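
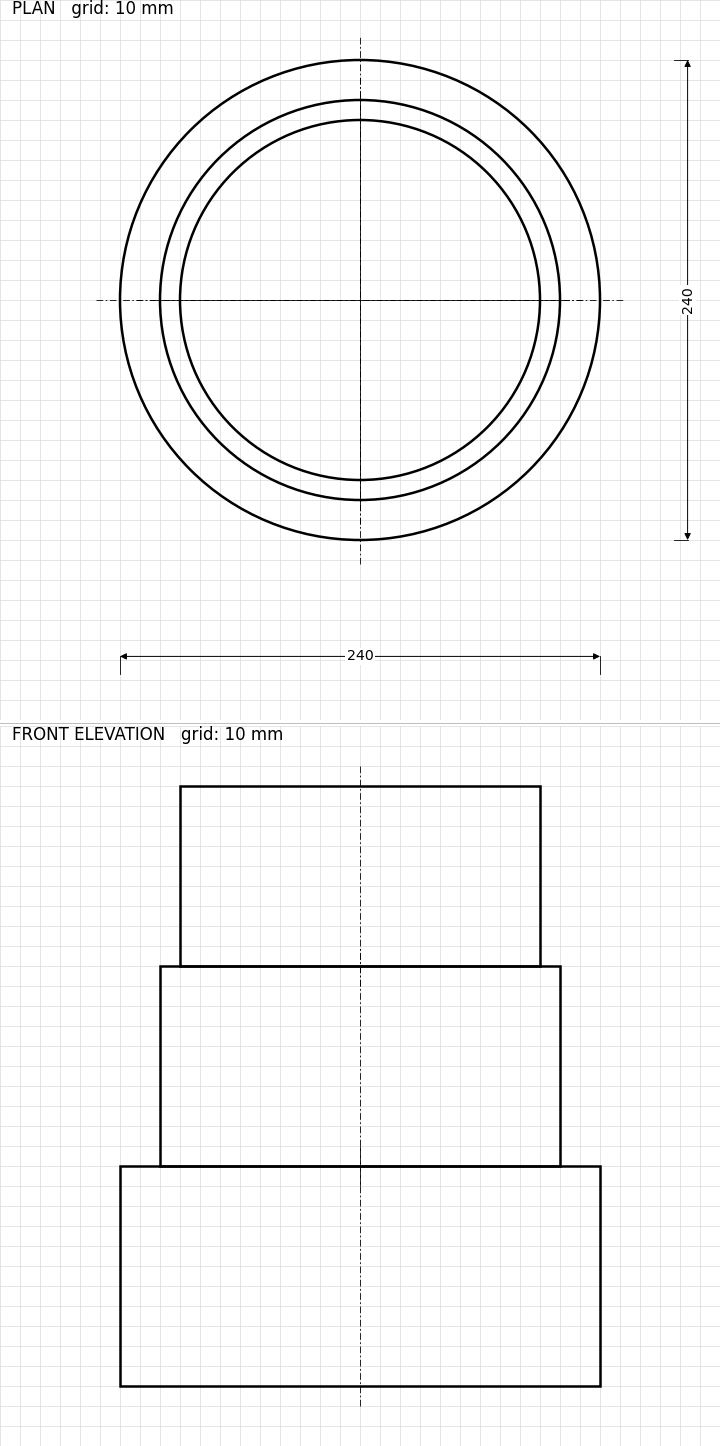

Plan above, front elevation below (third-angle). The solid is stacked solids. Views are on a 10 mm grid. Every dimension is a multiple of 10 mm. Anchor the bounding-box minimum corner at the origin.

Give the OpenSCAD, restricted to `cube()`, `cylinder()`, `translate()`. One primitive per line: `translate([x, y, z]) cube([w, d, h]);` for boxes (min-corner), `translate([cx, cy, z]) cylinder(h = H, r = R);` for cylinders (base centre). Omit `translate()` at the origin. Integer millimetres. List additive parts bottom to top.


translate([120, 120, 0]) cylinder(h = 110, r = 120);
translate([120, 120, 110]) cylinder(h = 100, r = 100);
translate([120, 120, 210]) cylinder(h = 90, r = 90);


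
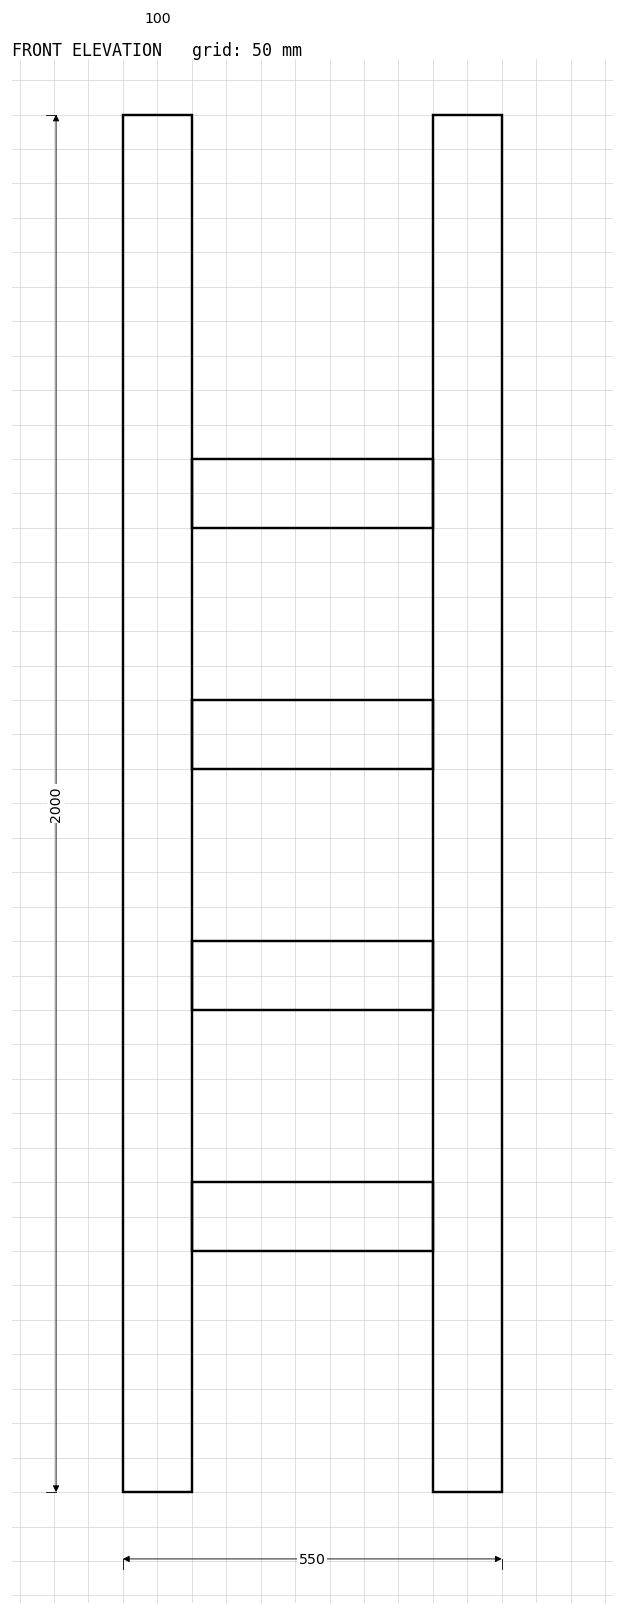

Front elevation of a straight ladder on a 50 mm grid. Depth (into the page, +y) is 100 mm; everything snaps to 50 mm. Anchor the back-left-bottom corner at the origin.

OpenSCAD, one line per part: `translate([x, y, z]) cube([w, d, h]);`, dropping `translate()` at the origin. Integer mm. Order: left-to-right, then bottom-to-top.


cube([100, 100, 2000]);
translate([100, 0, 350]) cube([350, 100, 100]);
translate([100, 0, 700]) cube([350, 100, 100]);
translate([100, 0, 1050]) cube([350, 100, 100]);
translate([100, 0, 1400]) cube([350, 100, 100]);
translate([450, 0, 0]) cube([100, 100, 2000]);


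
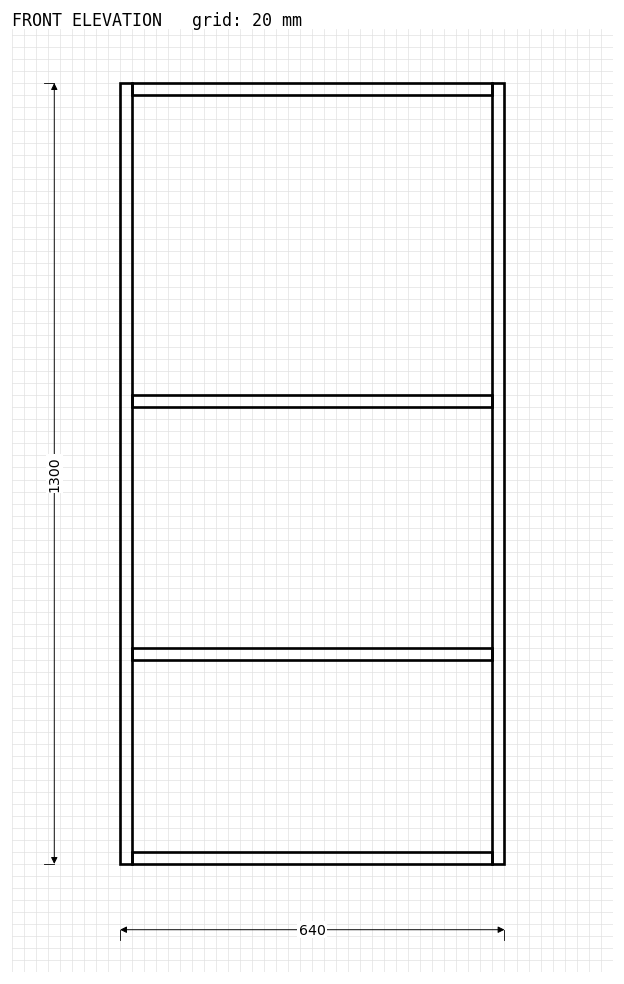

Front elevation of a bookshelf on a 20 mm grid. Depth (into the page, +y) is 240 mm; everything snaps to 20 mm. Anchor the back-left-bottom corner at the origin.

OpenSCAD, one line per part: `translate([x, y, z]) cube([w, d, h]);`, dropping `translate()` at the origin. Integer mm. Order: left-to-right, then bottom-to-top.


cube([20, 240, 1300]);
translate([20, 0, 0]) cube([600, 240, 20]);
translate([20, 0, 340]) cube([600, 240, 20]);
translate([20, 0, 760]) cube([600, 240, 20]);
translate([20, 0, 1280]) cube([600, 240, 20]);
translate([620, 0, 0]) cube([20, 240, 1300]);


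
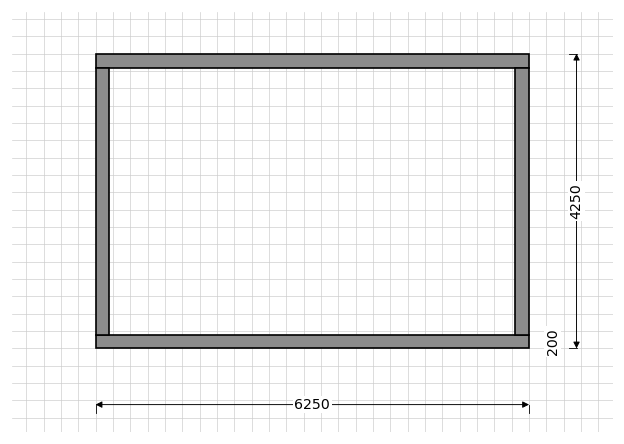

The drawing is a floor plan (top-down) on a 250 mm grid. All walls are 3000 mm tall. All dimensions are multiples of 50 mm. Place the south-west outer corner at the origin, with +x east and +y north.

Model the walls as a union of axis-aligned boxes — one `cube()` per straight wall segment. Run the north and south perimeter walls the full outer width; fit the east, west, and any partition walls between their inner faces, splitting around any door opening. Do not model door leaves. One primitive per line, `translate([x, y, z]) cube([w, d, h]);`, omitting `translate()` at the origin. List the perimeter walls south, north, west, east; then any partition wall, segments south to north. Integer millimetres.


cube([6250, 200, 3000]);
translate([0, 4050, 0]) cube([6250, 200, 3000]);
translate([0, 200, 0]) cube([200, 3850, 3000]);
translate([6050, 200, 0]) cube([200, 3850, 3000]);


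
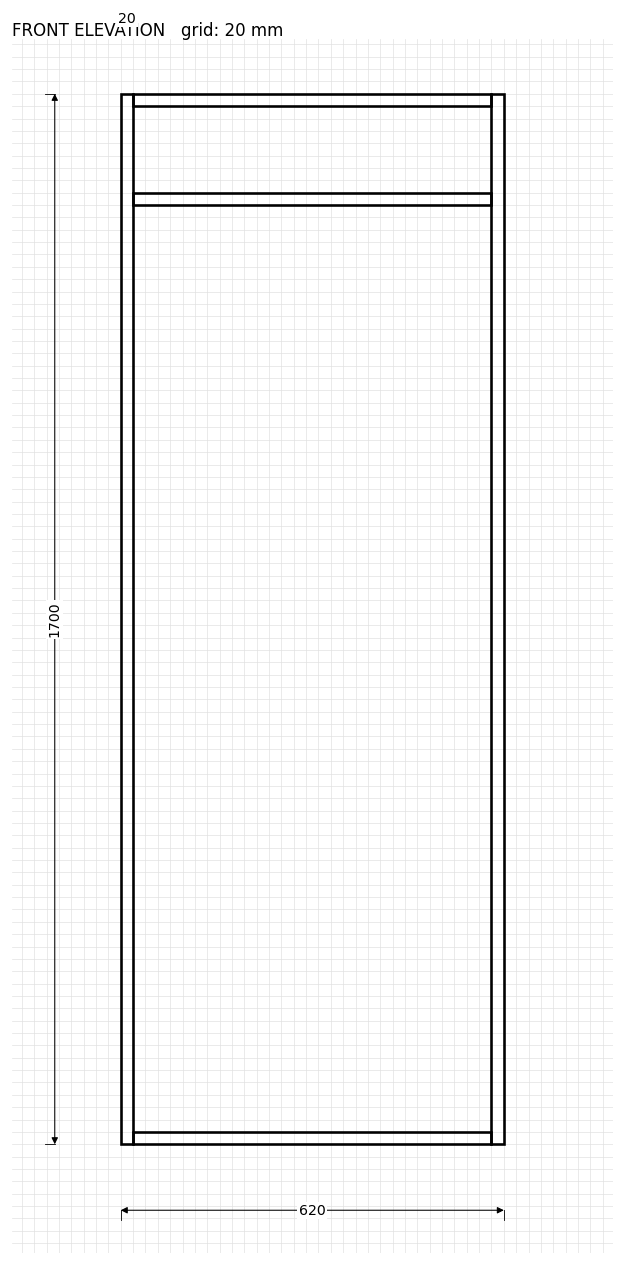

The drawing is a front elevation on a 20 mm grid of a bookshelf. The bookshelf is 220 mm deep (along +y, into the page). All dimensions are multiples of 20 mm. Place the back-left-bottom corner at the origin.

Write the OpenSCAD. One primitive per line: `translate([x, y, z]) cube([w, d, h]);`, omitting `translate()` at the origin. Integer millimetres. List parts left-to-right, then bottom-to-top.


cube([20, 220, 1700]);
translate([20, 0, 0]) cube([580, 220, 20]);
translate([20, 0, 1520]) cube([580, 220, 20]);
translate([20, 0, 1680]) cube([580, 220, 20]);
translate([600, 0, 0]) cube([20, 220, 1700]);


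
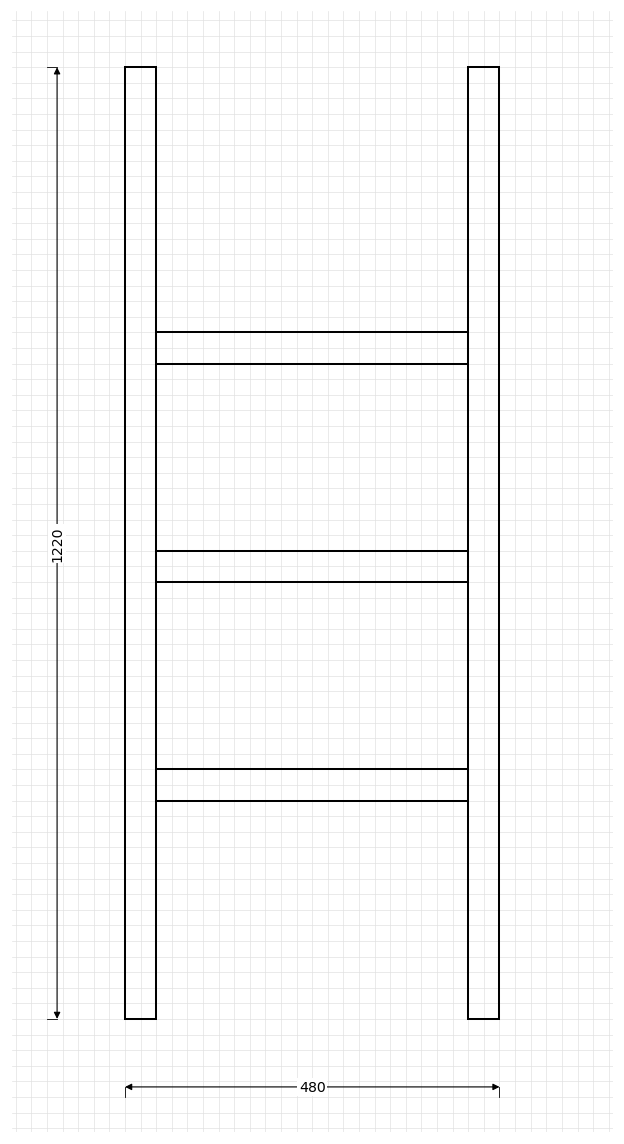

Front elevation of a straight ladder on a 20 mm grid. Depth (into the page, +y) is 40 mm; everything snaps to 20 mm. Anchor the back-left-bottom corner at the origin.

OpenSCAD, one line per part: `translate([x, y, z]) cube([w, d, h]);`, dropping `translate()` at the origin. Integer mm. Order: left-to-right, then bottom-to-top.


cube([40, 40, 1220]);
translate([40, 0, 280]) cube([400, 40, 40]);
translate([40, 0, 560]) cube([400, 40, 40]);
translate([40, 0, 840]) cube([400, 40, 40]);
translate([440, 0, 0]) cube([40, 40, 1220]);


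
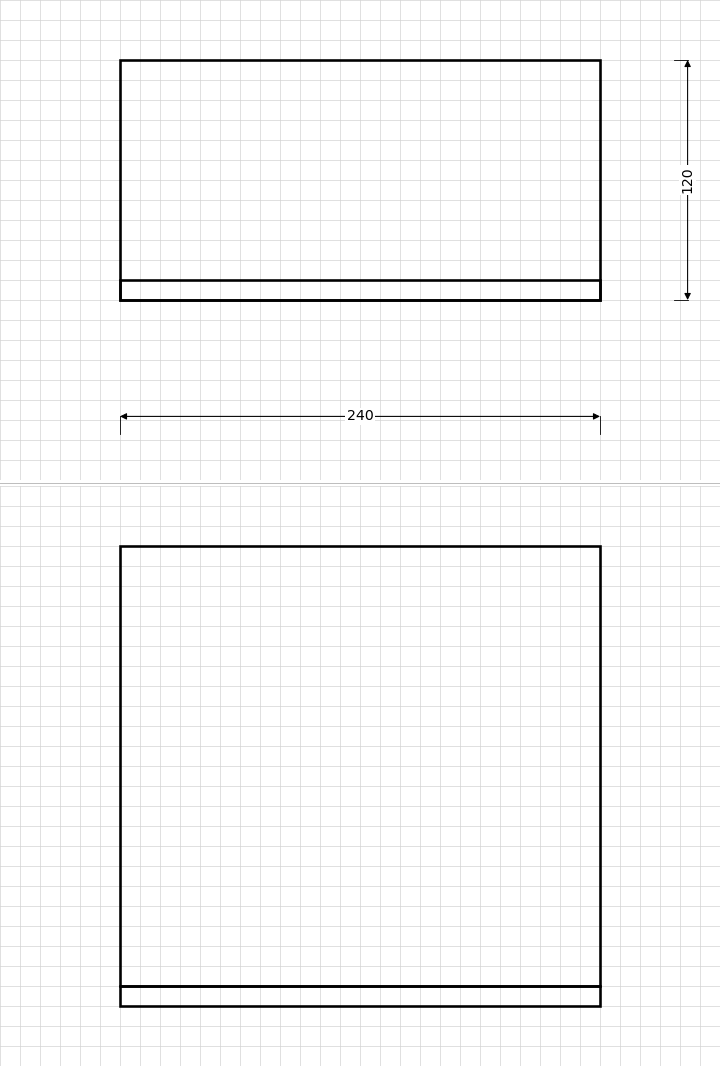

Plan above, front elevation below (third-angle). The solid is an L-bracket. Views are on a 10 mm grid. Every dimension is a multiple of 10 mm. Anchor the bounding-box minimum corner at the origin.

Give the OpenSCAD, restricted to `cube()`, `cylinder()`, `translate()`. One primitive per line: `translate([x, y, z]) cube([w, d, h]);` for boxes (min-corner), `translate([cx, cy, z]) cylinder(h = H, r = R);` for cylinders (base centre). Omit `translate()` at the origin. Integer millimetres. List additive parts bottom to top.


cube([240, 120, 10]);
translate([0, 0, 10]) cube([240, 10, 220]);


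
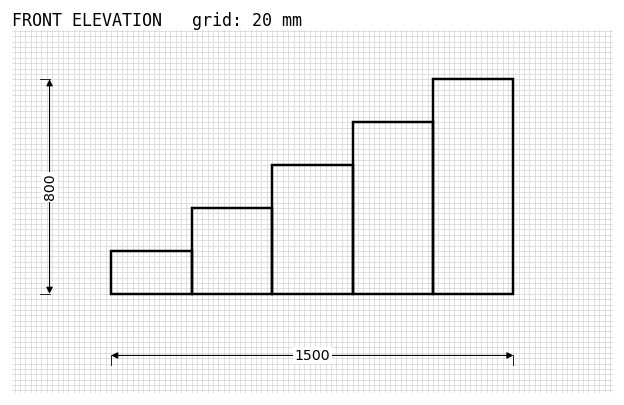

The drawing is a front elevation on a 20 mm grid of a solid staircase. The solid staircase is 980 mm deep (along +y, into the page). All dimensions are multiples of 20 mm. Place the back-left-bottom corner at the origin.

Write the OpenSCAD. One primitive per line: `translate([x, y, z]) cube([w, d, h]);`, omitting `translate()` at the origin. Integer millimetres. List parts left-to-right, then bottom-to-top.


cube([300, 980, 160]);
translate([300, 0, 0]) cube([300, 980, 320]);
translate([600, 0, 0]) cube([300, 980, 480]);
translate([900, 0, 0]) cube([300, 980, 640]);
translate([1200, 0, 0]) cube([300, 980, 800]);


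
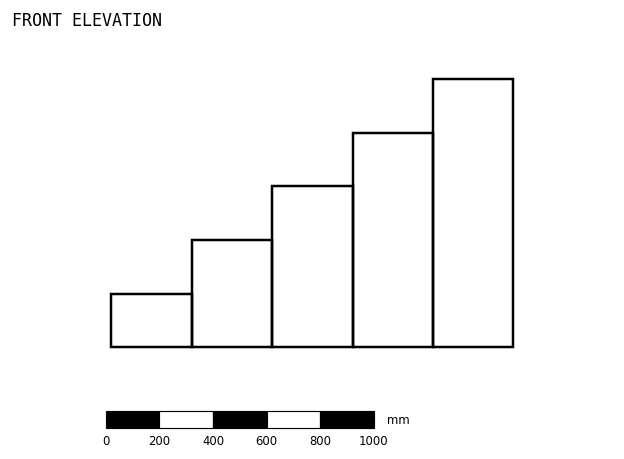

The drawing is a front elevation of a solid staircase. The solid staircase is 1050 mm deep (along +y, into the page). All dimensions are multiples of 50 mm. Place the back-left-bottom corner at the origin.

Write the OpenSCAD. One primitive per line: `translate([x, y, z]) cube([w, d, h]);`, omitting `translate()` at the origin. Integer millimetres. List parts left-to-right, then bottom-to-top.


cube([300, 1050, 200]);
translate([300, 0, 0]) cube([300, 1050, 400]);
translate([600, 0, 0]) cube([300, 1050, 600]);
translate([900, 0, 0]) cube([300, 1050, 800]);
translate([1200, 0, 0]) cube([300, 1050, 1000]);


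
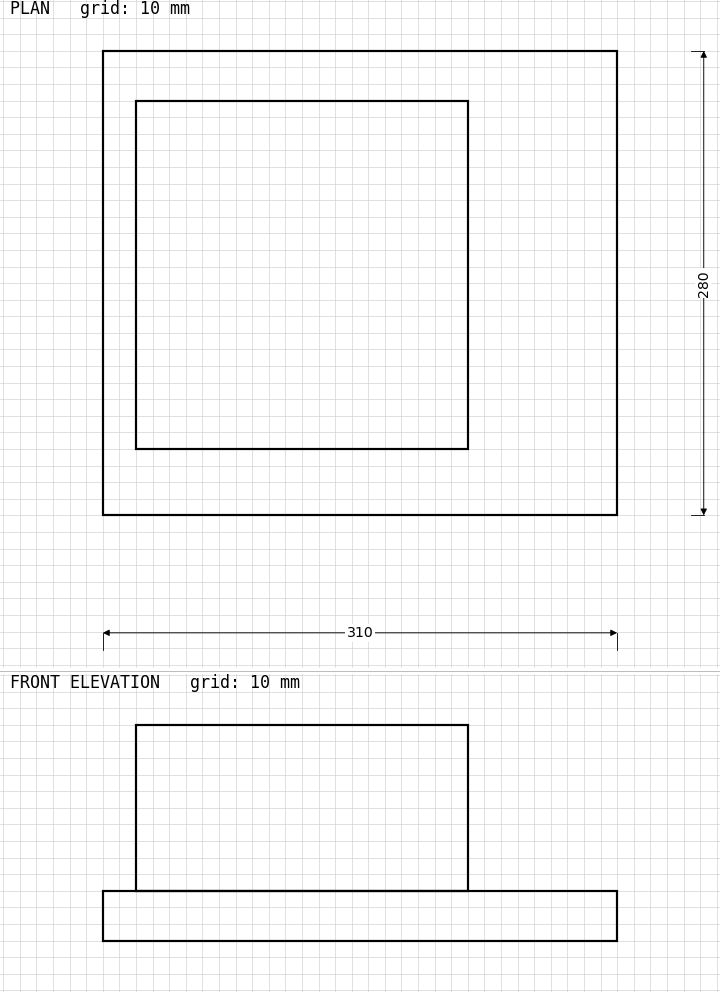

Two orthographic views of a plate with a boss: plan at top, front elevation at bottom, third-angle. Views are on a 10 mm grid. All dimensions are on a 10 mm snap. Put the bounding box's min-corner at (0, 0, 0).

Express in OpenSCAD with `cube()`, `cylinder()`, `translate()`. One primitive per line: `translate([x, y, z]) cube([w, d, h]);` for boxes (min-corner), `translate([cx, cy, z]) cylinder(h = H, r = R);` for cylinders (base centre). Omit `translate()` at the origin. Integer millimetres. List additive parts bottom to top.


cube([310, 280, 30]);
translate([20, 40, 30]) cube([200, 210, 100]);


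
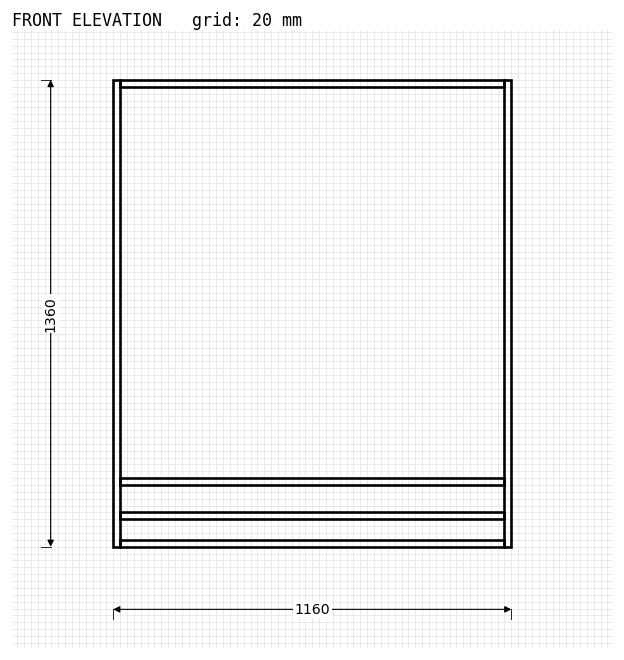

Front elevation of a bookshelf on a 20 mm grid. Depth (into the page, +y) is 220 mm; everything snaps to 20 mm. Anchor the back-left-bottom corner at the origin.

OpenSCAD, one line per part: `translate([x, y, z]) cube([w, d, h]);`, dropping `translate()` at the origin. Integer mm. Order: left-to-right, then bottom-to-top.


cube([20, 220, 1360]);
translate([20, 0, 0]) cube([1120, 220, 20]);
translate([20, 0, 80]) cube([1120, 220, 20]);
translate([20, 0, 180]) cube([1120, 220, 20]);
translate([20, 0, 1340]) cube([1120, 220, 20]);
translate([1140, 0, 0]) cube([20, 220, 1360]);


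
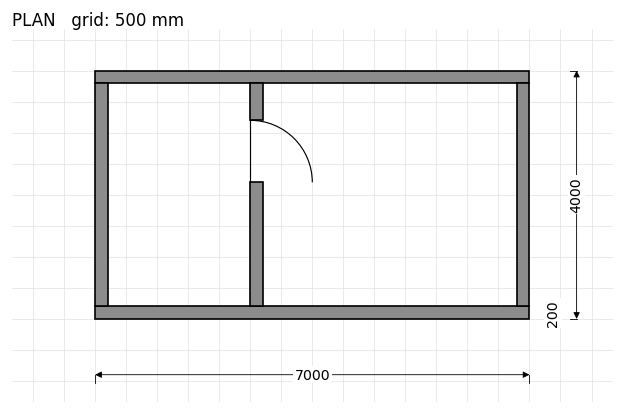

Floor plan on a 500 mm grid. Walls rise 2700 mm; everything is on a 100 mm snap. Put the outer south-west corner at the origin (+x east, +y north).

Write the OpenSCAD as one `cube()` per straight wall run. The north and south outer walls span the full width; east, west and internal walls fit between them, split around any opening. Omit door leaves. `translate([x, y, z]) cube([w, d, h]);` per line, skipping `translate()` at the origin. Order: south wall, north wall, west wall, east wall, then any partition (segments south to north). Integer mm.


cube([7000, 200, 2700]);
translate([0, 3800, 0]) cube([7000, 200, 2700]);
translate([0, 200, 0]) cube([200, 3600, 2700]);
translate([6800, 200, 0]) cube([200, 3600, 2700]);
translate([2500, 200, 0]) cube([200, 2000, 2700]);
translate([2500, 3200, 0]) cube([200, 600, 2700]);


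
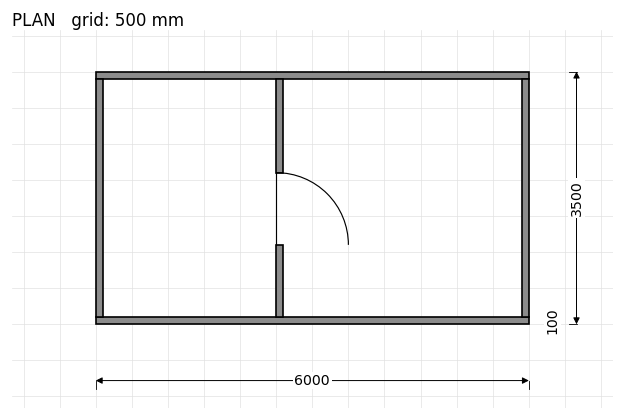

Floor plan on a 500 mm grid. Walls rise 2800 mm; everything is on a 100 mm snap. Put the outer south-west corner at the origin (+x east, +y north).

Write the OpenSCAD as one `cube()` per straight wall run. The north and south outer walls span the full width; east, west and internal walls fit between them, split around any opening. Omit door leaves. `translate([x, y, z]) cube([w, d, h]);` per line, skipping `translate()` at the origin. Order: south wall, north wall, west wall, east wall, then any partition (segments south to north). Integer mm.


cube([6000, 100, 2800]);
translate([0, 3400, 0]) cube([6000, 100, 2800]);
translate([0, 100, 0]) cube([100, 3300, 2800]);
translate([5900, 100, 0]) cube([100, 3300, 2800]);
translate([2500, 100, 0]) cube([100, 1000, 2800]);
translate([2500, 2100, 0]) cube([100, 1300, 2800]);


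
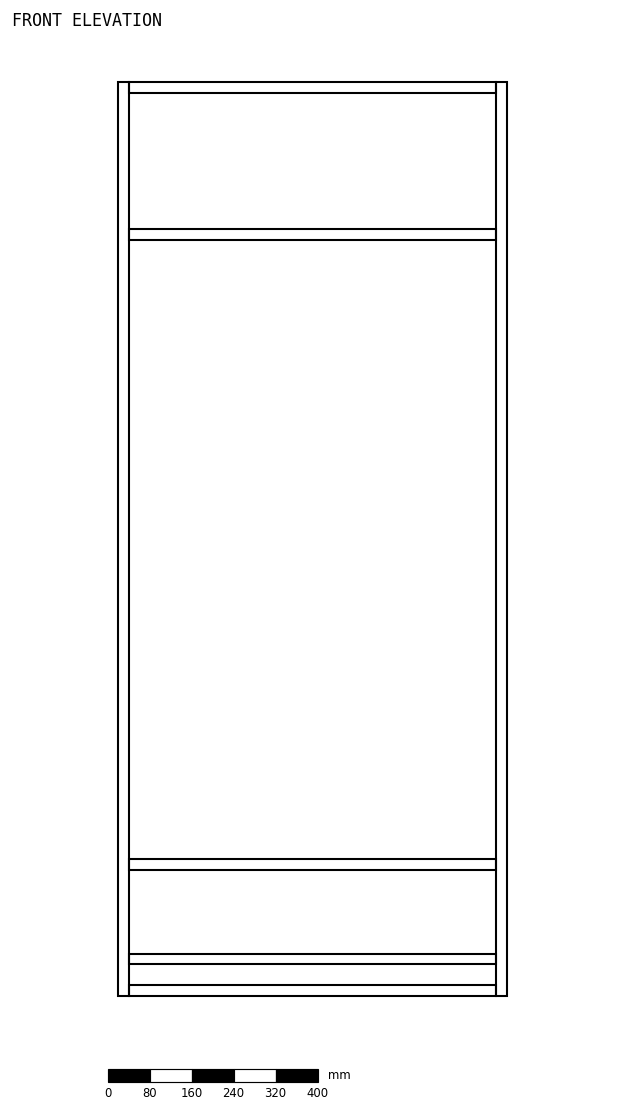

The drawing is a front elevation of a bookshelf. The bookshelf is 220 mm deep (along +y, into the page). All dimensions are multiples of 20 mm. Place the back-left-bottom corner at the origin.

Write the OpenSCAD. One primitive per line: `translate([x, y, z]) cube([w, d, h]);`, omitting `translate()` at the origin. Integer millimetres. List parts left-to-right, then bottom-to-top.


cube([20, 220, 1740]);
translate([20, 0, 0]) cube([700, 220, 20]);
translate([20, 0, 60]) cube([700, 220, 20]);
translate([20, 0, 240]) cube([700, 220, 20]);
translate([20, 0, 1440]) cube([700, 220, 20]);
translate([20, 0, 1720]) cube([700, 220, 20]);
translate([720, 0, 0]) cube([20, 220, 1740]);


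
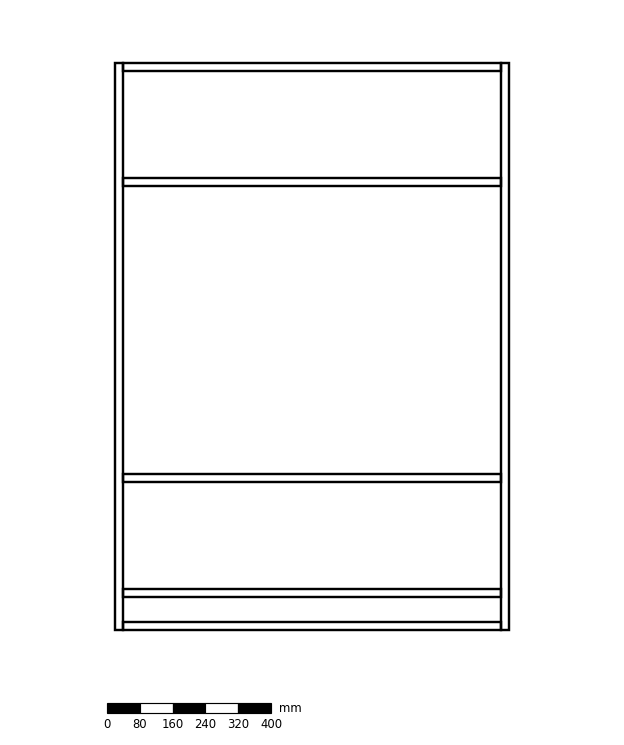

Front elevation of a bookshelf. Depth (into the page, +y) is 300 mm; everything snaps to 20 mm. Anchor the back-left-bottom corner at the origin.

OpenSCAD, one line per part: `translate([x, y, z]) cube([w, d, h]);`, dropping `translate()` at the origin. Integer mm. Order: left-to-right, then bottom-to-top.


cube([20, 300, 1380]);
translate([20, 0, 0]) cube([920, 300, 20]);
translate([20, 0, 80]) cube([920, 300, 20]);
translate([20, 0, 360]) cube([920, 300, 20]);
translate([20, 0, 1080]) cube([920, 300, 20]);
translate([20, 0, 1360]) cube([920, 300, 20]);
translate([940, 0, 0]) cube([20, 300, 1380]);


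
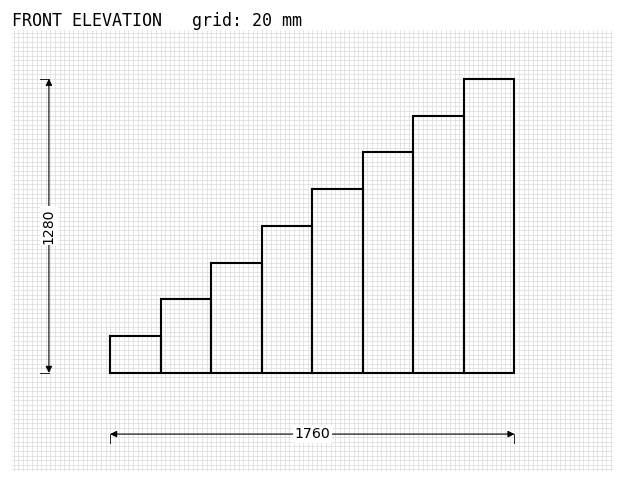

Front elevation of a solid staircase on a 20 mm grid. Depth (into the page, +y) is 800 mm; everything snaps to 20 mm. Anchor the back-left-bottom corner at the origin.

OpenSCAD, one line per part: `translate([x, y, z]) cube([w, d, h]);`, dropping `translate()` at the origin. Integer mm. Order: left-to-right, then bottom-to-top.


cube([220, 800, 160]);
translate([220, 0, 0]) cube([220, 800, 320]);
translate([440, 0, 0]) cube([220, 800, 480]);
translate([660, 0, 0]) cube([220, 800, 640]);
translate([880, 0, 0]) cube([220, 800, 800]);
translate([1100, 0, 0]) cube([220, 800, 960]);
translate([1320, 0, 0]) cube([220, 800, 1120]);
translate([1540, 0, 0]) cube([220, 800, 1280]);


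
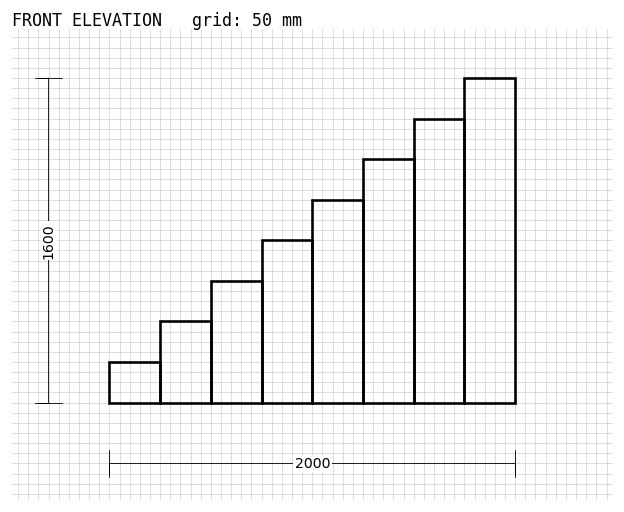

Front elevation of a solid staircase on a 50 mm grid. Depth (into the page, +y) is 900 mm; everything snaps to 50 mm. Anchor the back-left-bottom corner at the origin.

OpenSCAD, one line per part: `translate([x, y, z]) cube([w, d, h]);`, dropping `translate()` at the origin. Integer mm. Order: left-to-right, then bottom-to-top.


cube([250, 900, 200]);
translate([250, 0, 0]) cube([250, 900, 400]);
translate([500, 0, 0]) cube([250, 900, 600]);
translate([750, 0, 0]) cube([250, 900, 800]);
translate([1000, 0, 0]) cube([250, 900, 1000]);
translate([1250, 0, 0]) cube([250, 900, 1200]);
translate([1500, 0, 0]) cube([250, 900, 1400]);
translate([1750, 0, 0]) cube([250, 900, 1600]);


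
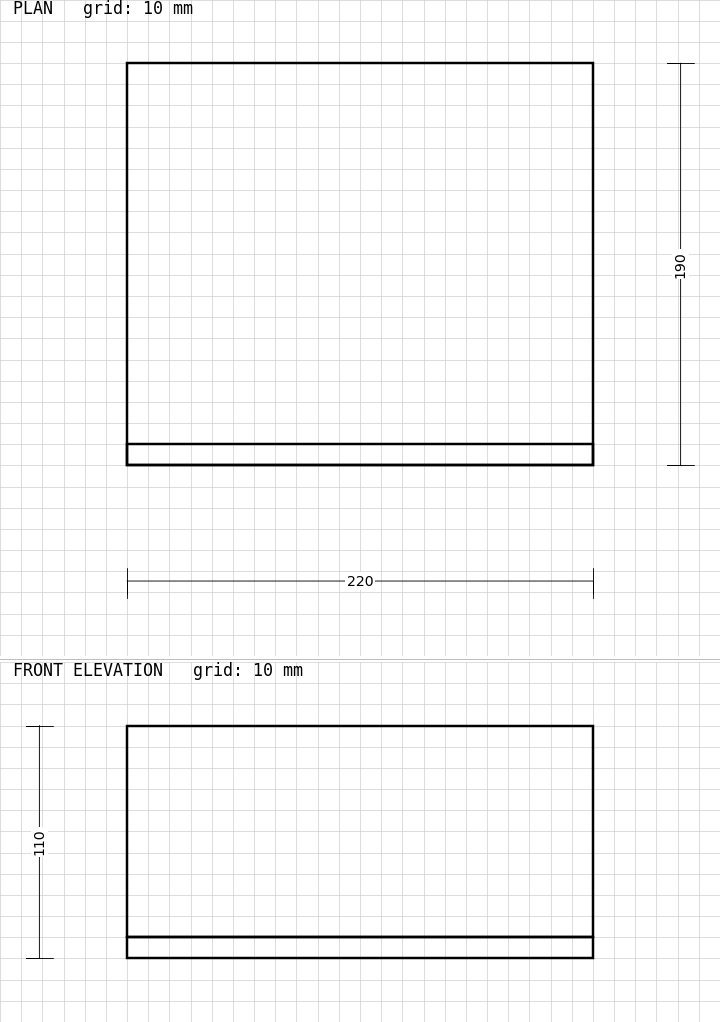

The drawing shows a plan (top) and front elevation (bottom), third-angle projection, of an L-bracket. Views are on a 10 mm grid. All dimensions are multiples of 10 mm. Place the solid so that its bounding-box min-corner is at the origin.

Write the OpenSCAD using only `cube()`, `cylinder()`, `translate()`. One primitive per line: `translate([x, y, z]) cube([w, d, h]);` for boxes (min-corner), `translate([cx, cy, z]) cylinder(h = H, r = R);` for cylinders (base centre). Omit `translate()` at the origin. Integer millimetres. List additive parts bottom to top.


cube([220, 190, 10]);
translate([0, 0, 10]) cube([220, 10, 100]);


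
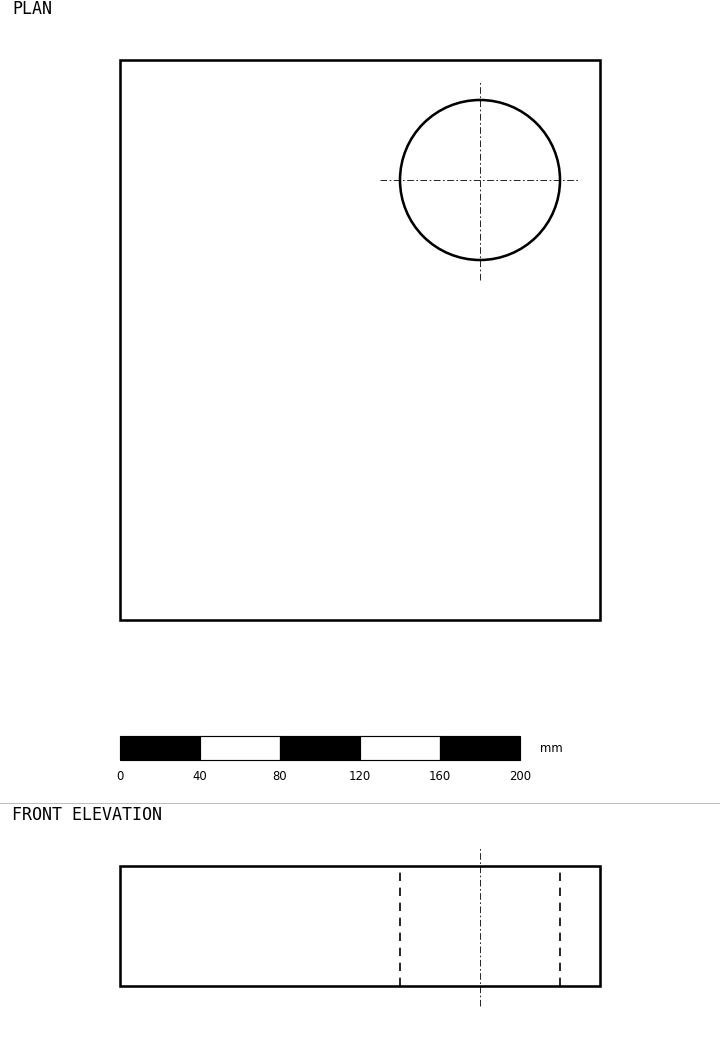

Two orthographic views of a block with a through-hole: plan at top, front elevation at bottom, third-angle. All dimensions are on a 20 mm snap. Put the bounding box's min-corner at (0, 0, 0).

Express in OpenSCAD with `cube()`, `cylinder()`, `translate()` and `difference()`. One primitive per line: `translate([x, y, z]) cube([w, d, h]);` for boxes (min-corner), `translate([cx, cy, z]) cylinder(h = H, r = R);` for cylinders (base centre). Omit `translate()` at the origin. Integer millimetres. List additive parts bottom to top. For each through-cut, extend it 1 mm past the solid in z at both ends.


difference() {
  cube([240, 280, 60]);
  translate([180, 220, -1]) cylinder(h = 62, r = 40);
}


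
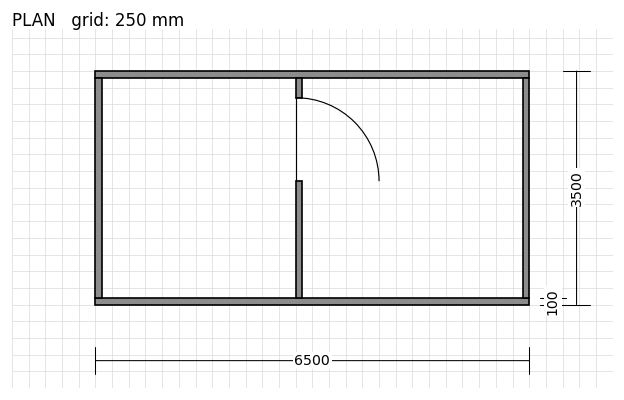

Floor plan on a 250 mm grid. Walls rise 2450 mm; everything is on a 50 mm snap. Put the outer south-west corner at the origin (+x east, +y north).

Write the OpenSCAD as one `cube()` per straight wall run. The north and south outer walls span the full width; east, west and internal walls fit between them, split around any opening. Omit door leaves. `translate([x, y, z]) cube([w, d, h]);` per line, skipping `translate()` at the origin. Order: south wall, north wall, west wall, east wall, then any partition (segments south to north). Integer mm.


cube([6500, 100, 2450]);
translate([0, 3400, 0]) cube([6500, 100, 2450]);
translate([0, 100, 0]) cube([100, 3300, 2450]);
translate([6400, 100, 0]) cube([100, 3300, 2450]);
translate([3000, 100, 0]) cube([100, 1750, 2450]);
translate([3000, 3100, 0]) cube([100, 300, 2450]);


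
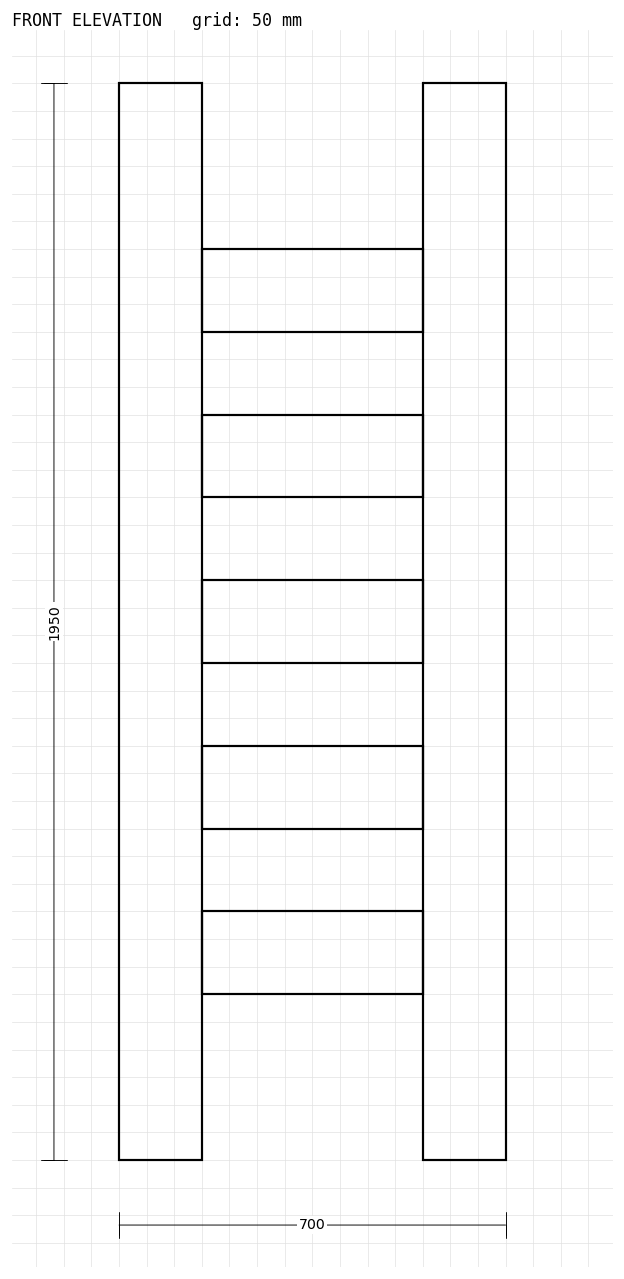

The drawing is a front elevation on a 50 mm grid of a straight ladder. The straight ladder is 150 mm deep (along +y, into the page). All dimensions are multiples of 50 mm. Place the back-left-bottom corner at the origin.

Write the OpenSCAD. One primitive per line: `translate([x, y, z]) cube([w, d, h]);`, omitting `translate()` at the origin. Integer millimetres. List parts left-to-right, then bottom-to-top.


cube([150, 150, 1950]);
translate([150, 0, 300]) cube([400, 150, 150]);
translate([150, 0, 600]) cube([400, 150, 150]);
translate([150, 0, 900]) cube([400, 150, 150]);
translate([150, 0, 1200]) cube([400, 150, 150]);
translate([150, 0, 1500]) cube([400, 150, 150]);
translate([550, 0, 0]) cube([150, 150, 1950]);


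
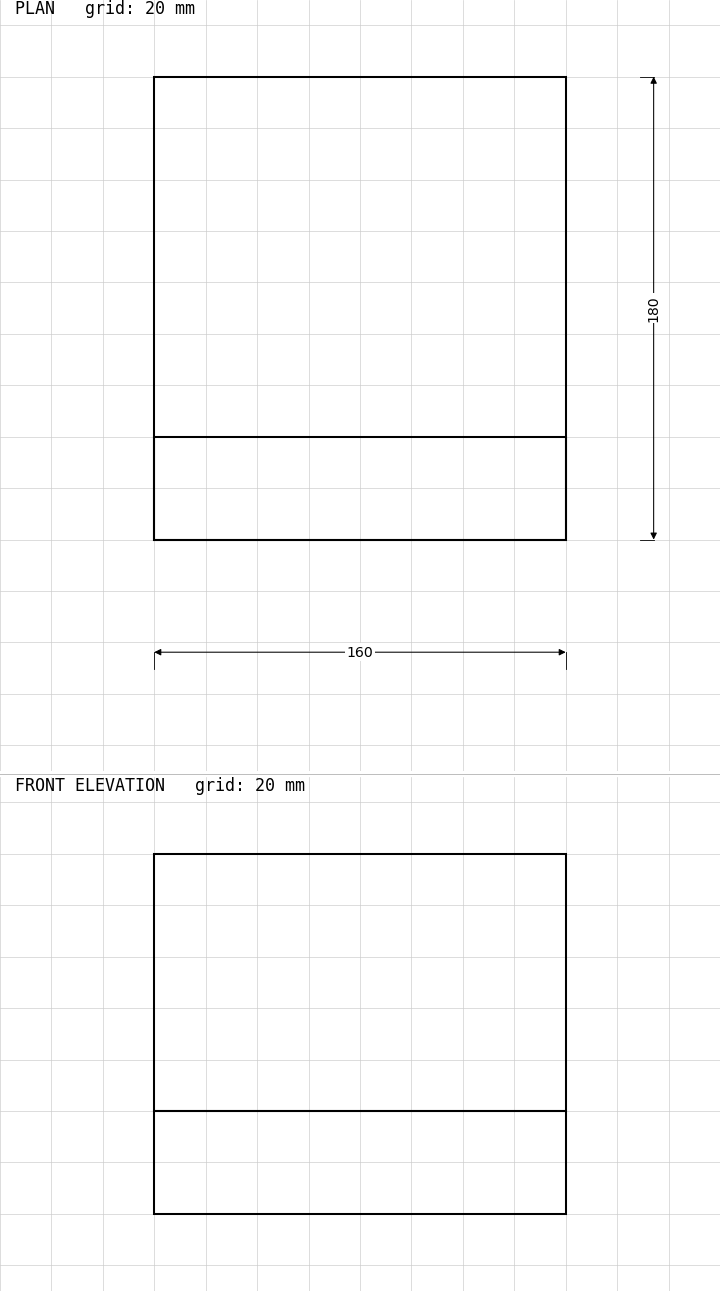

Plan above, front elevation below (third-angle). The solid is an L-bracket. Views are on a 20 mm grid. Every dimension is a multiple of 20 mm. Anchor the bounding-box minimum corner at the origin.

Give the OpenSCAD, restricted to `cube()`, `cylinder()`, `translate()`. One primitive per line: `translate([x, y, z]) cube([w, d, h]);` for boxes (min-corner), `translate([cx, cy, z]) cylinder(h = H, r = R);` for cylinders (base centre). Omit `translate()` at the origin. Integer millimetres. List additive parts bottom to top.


cube([160, 180, 40]);
translate([0, 0, 40]) cube([160, 40, 100]);


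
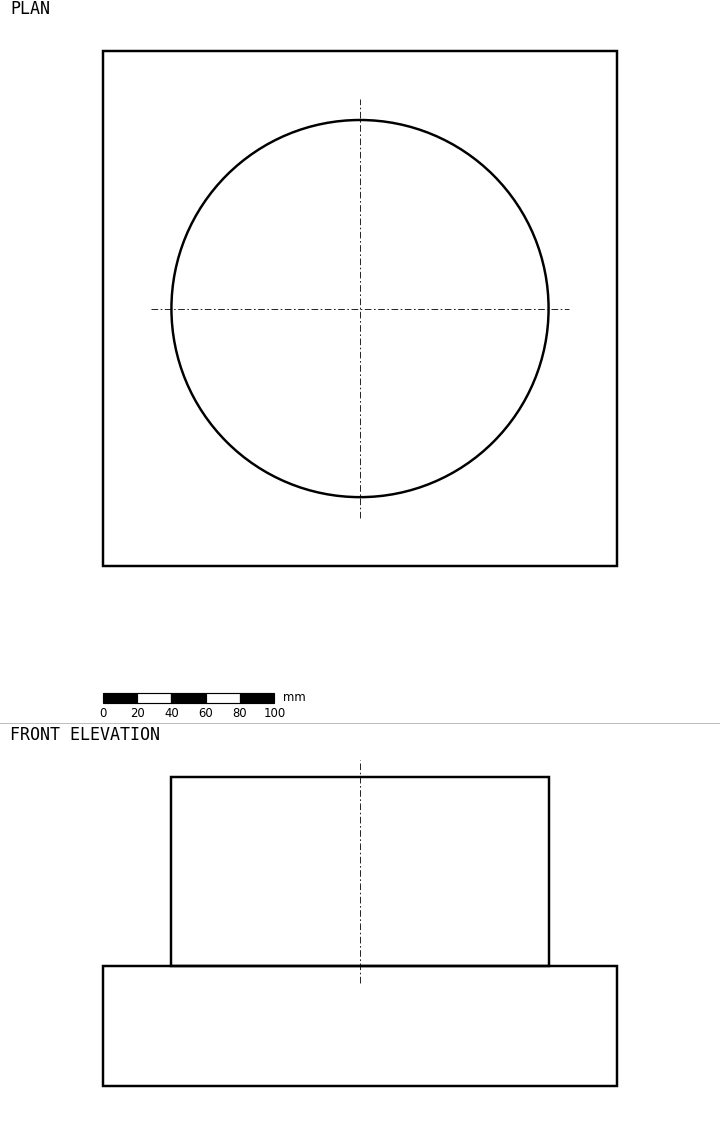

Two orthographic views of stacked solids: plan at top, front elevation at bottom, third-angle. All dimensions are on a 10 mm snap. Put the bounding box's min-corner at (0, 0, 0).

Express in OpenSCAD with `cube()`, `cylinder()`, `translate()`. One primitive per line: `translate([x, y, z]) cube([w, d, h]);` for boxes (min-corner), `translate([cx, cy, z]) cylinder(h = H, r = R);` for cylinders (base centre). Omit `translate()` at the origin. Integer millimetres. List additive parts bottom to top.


cube([300, 300, 70]);
translate([150, 150, 70]) cylinder(h = 110, r = 110);


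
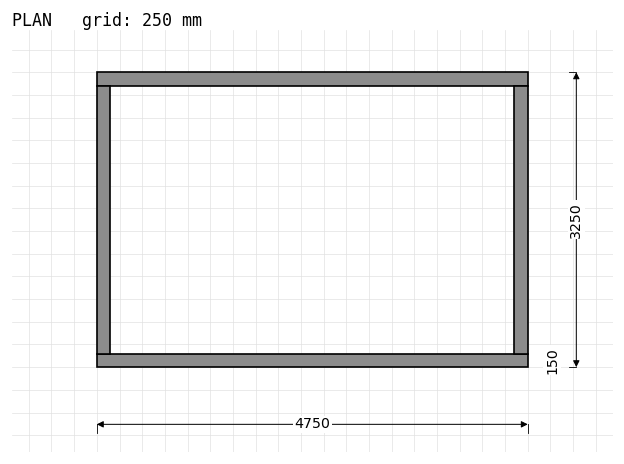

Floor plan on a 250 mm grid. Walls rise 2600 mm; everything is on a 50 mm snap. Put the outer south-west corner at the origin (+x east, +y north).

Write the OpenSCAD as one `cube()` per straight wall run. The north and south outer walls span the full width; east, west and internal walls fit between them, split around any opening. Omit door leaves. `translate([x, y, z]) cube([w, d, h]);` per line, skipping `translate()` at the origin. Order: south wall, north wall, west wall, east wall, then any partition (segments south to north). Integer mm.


cube([4750, 150, 2600]);
translate([0, 3100, 0]) cube([4750, 150, 2600]);
translate([0, 150, 0]) cube([150, 2950, 2600]);
translate([4600, 150, 0]) cube([150, 2950, 2600]);


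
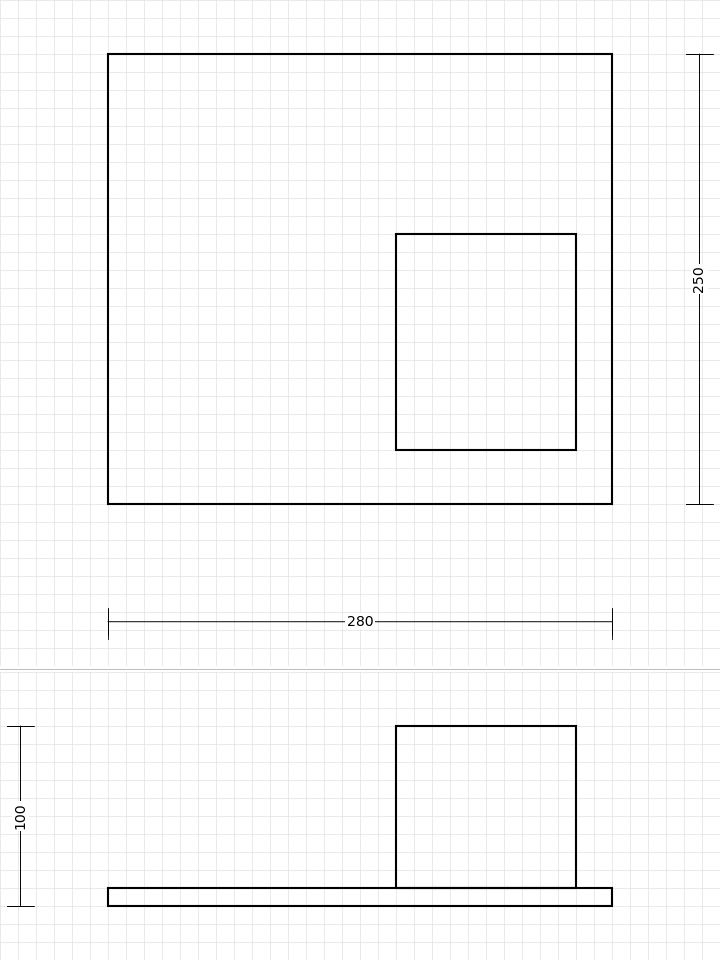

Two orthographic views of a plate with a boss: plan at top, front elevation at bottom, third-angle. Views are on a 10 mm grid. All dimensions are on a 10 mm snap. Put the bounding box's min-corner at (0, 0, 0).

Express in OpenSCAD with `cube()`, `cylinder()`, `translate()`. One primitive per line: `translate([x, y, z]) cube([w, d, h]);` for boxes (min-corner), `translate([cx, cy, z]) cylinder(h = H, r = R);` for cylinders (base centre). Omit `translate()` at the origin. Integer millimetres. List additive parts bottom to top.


cube([280, 250, 10]);
translate([160, 30, 10]) cube([100, 120, 90]);


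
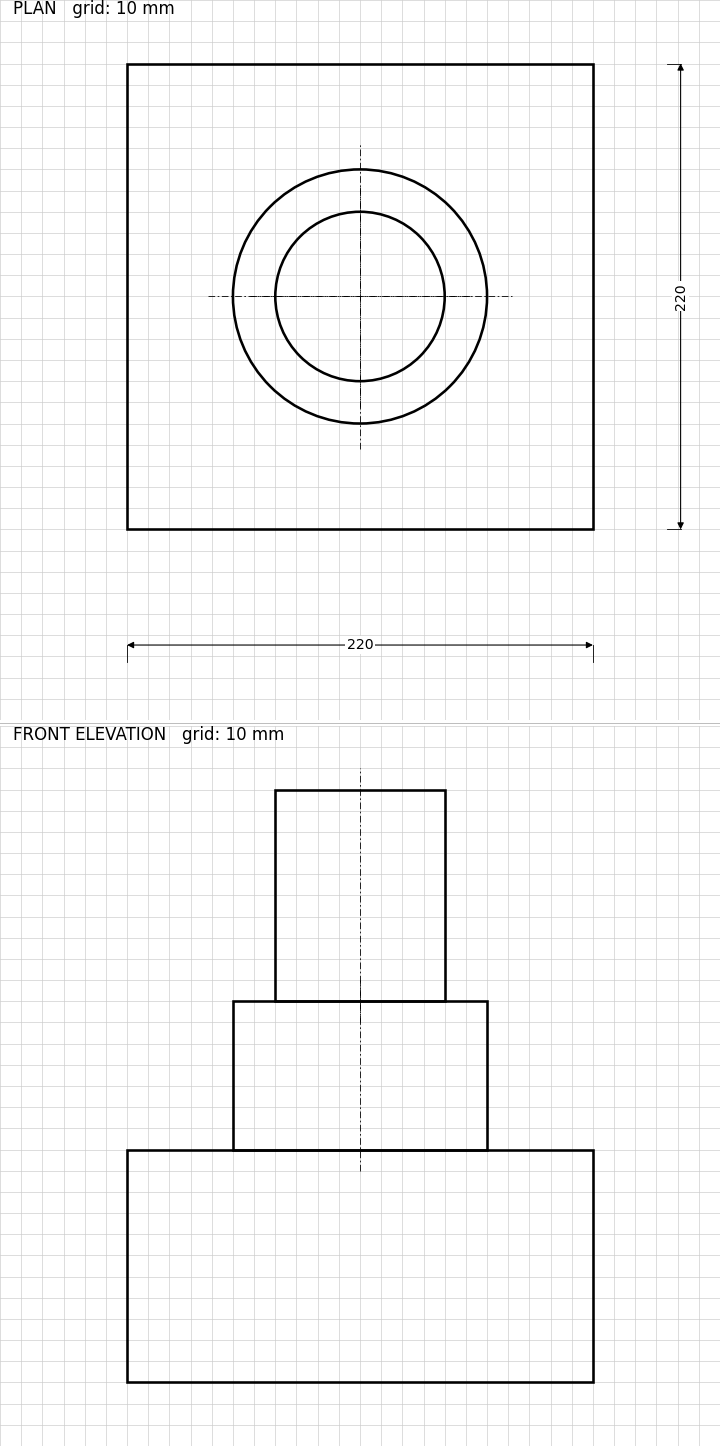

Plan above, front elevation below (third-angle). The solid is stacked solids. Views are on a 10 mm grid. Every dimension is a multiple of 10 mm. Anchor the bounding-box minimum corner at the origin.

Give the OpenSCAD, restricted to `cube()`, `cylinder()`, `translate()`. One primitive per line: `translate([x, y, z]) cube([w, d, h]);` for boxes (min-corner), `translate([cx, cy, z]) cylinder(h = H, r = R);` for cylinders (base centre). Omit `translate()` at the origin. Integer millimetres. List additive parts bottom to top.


cube([220, 220, 110]);
translate([110, 110, 110]) cylinder(h = 70, r = 60);
translate([110, 110, 180]) cylinder(h = 100, r = 40);


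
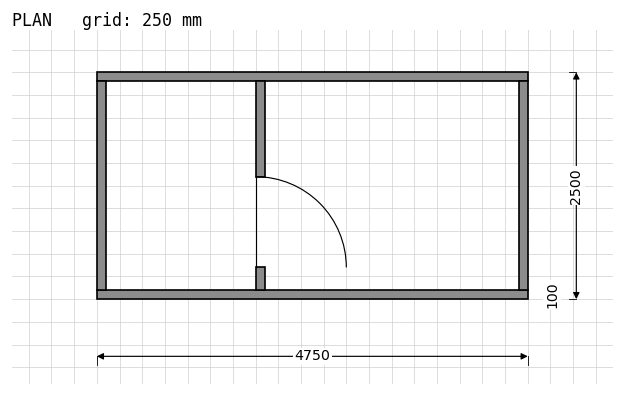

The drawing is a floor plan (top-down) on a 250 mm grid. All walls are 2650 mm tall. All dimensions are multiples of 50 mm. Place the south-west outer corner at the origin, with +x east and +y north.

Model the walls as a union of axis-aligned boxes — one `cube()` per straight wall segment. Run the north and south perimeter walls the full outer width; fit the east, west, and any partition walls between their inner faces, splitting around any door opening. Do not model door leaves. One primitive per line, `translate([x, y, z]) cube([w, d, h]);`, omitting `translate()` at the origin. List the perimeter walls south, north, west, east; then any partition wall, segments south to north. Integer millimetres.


cube([4750, 100, 2650]);
translate([0, 2400, 0]) cube([4750, 100, 2650]);
translate([0, 100, 0]) cube([100, 2300, 2650]);
translate([4650, 100, 0]) cube([100, 2300, 2650]);
translate([1750, 100, 0]) cube([100, 250, 2650]);
translate([1750, 1350, 0]) cube([100, 1050, 2650]);


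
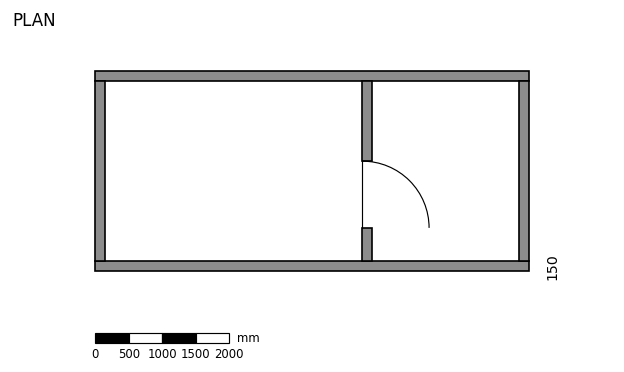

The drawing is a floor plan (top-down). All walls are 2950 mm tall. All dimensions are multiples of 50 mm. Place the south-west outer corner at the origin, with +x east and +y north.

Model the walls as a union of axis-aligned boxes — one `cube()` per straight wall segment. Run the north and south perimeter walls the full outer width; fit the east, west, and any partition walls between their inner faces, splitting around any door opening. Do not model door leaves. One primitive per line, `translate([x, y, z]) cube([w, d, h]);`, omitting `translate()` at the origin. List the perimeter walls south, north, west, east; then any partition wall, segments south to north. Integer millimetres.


cube([6500, 150, 2950]);
translate([0, 2850, 0]) cube([6500, 150, 2950]);
translate([0, 150, 0]) cube([150, 2700, 2950]);
translate([6350, 150, 0]) cube([150, 2700, 2950]);
translate([4000, 150, 0]) cube([150, 500, 2950]);
translate([4000, 1650, 0]) cube([150, 1200, 2950]);


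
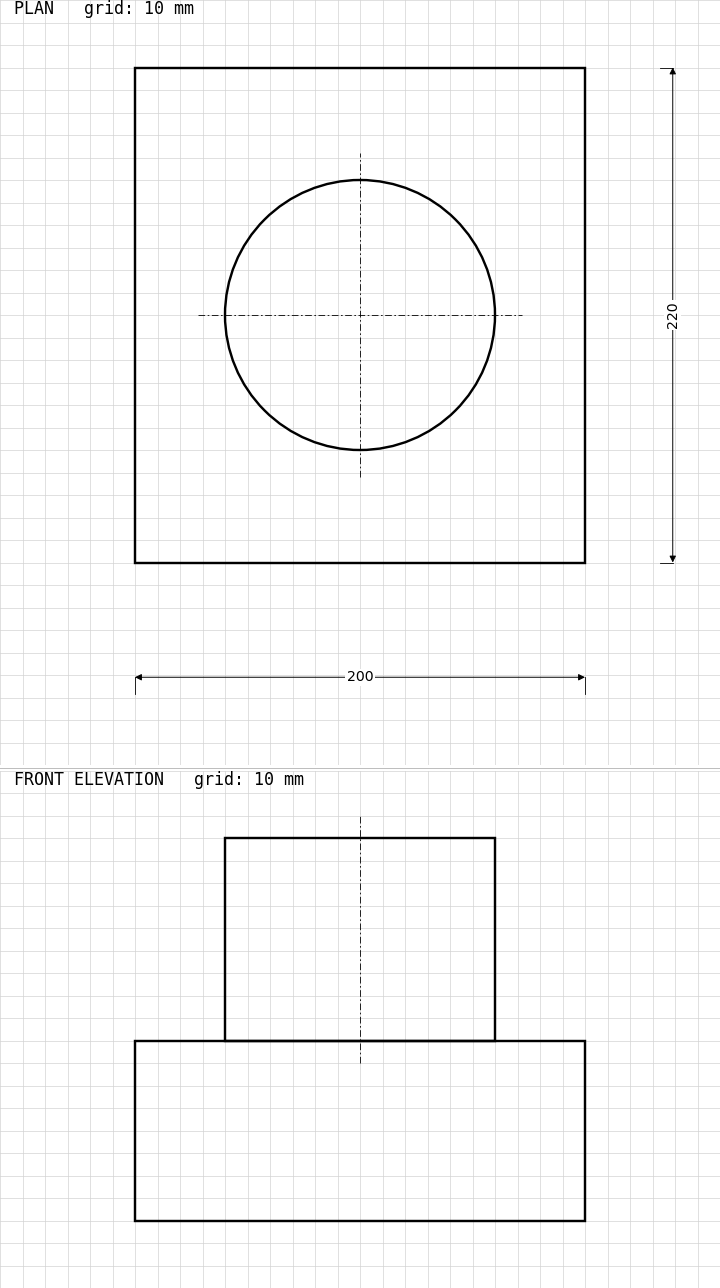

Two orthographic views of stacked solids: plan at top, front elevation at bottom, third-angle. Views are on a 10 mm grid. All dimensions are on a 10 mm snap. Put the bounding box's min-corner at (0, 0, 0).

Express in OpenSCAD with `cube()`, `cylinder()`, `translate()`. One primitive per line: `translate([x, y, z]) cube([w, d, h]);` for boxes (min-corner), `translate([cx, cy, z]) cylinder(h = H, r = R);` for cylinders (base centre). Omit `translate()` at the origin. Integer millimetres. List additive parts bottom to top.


cube([200, 220, 80]);
translate([100, 110, 80]) cylinder(h = 90, r = 60);


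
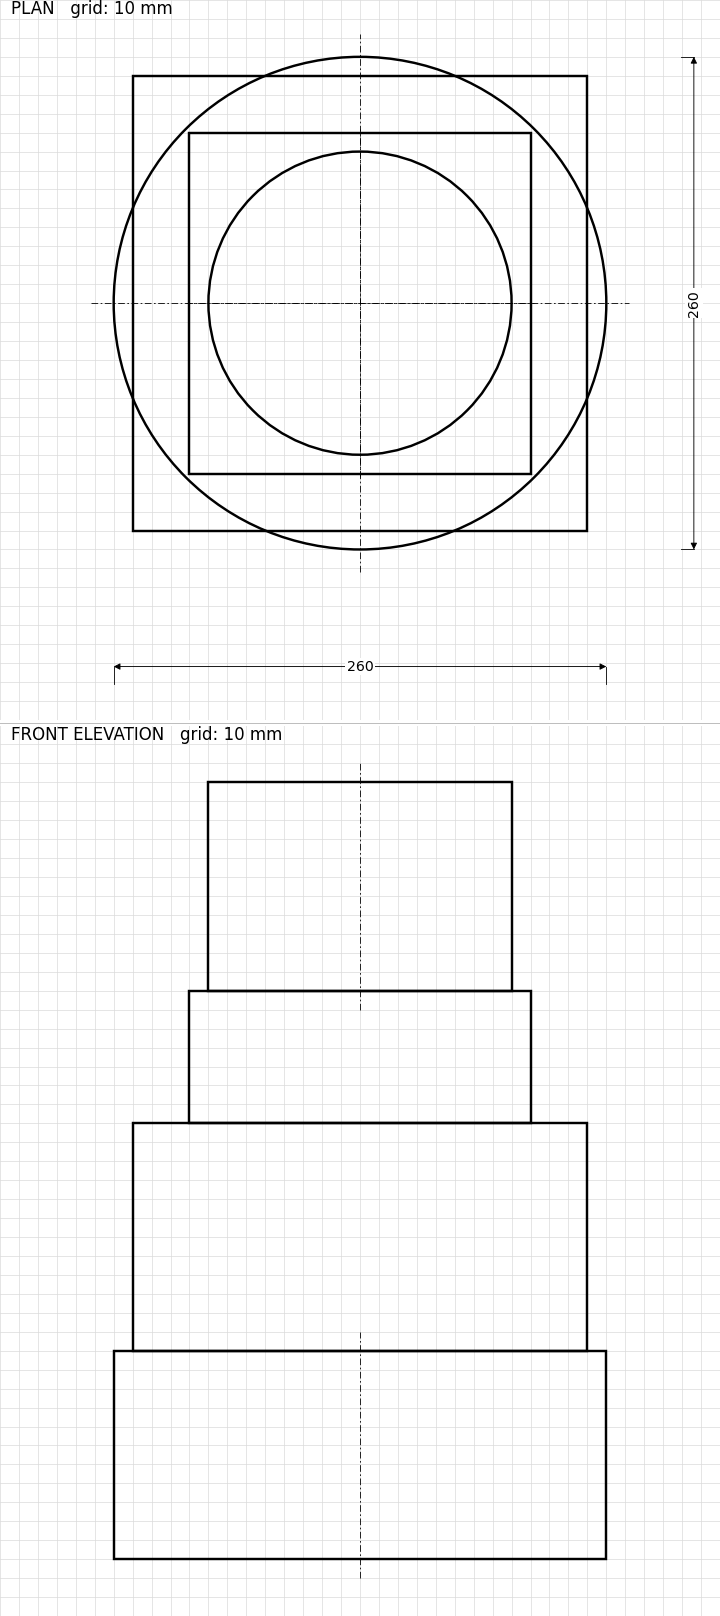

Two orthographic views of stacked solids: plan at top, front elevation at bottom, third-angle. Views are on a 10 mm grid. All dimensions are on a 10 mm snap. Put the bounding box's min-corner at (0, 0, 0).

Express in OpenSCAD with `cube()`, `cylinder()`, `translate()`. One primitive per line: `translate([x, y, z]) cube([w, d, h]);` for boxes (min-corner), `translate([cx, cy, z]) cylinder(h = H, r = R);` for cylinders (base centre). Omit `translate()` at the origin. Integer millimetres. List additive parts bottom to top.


translate([130, 130, 0]) cylinder(h = 110, r = 130);
translate([10, 10, 110]) cube([240, 240, 120]);
translate([40, 40, 230]) cube([180, 180, 70]);
translate([130, 130, 300]) cylinder(h = 110, r = 80);


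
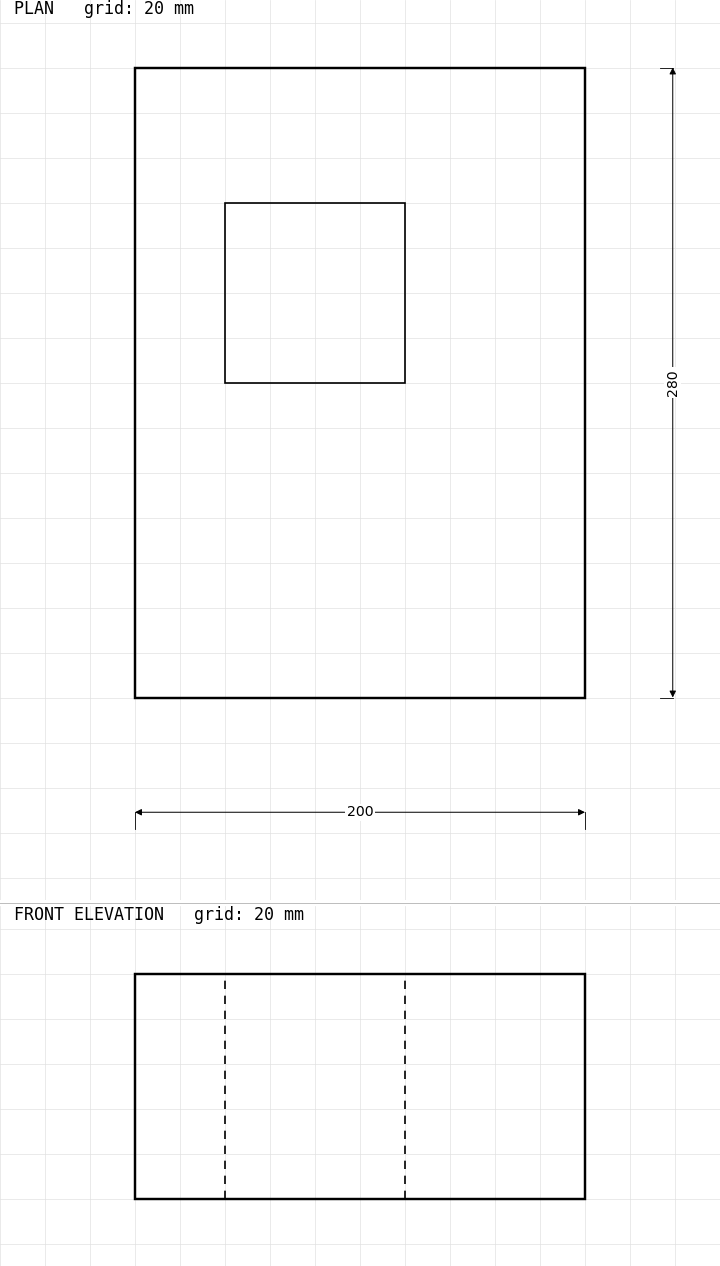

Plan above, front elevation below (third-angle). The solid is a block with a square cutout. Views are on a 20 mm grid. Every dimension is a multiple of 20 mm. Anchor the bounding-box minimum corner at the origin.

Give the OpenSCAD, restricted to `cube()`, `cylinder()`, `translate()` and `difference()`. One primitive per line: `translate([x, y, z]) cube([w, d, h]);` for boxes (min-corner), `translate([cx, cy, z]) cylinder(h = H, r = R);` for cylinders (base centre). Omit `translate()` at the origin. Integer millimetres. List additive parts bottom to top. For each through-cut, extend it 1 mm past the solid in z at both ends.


difference() {
  cube([200, 280, 100]);
  translate([40, 140, -1]) cube([80, 80, 102]);
}


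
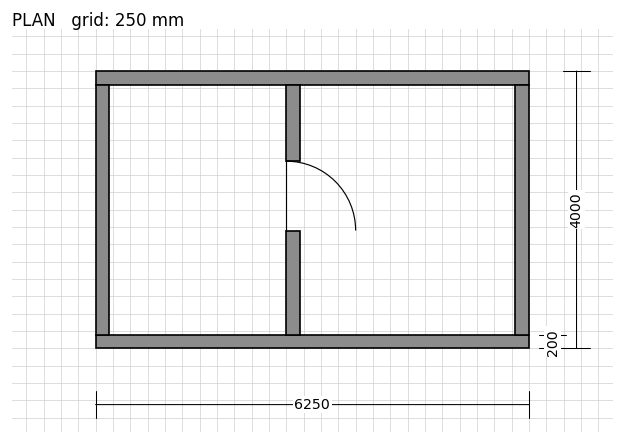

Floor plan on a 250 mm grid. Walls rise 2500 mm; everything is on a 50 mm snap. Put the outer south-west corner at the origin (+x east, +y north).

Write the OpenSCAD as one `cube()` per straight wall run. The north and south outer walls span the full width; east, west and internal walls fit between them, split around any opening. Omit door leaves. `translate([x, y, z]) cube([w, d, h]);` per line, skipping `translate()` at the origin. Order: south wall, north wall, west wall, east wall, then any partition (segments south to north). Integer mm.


cube([6250, 200, 2500]);
translate([0, 3800, 0]) cube([6250, 200, 2500]);
translate([0, 200, 0]) cube([200, 3600, 2500]);
translate([6050, 200, 0]) cube([200, 3600, 2500]);
translate([2750, 200, 0]) cube([200, 1500, 2500]);
translate([2750, 2700, 0]) cube([200, 1100, 2500]);


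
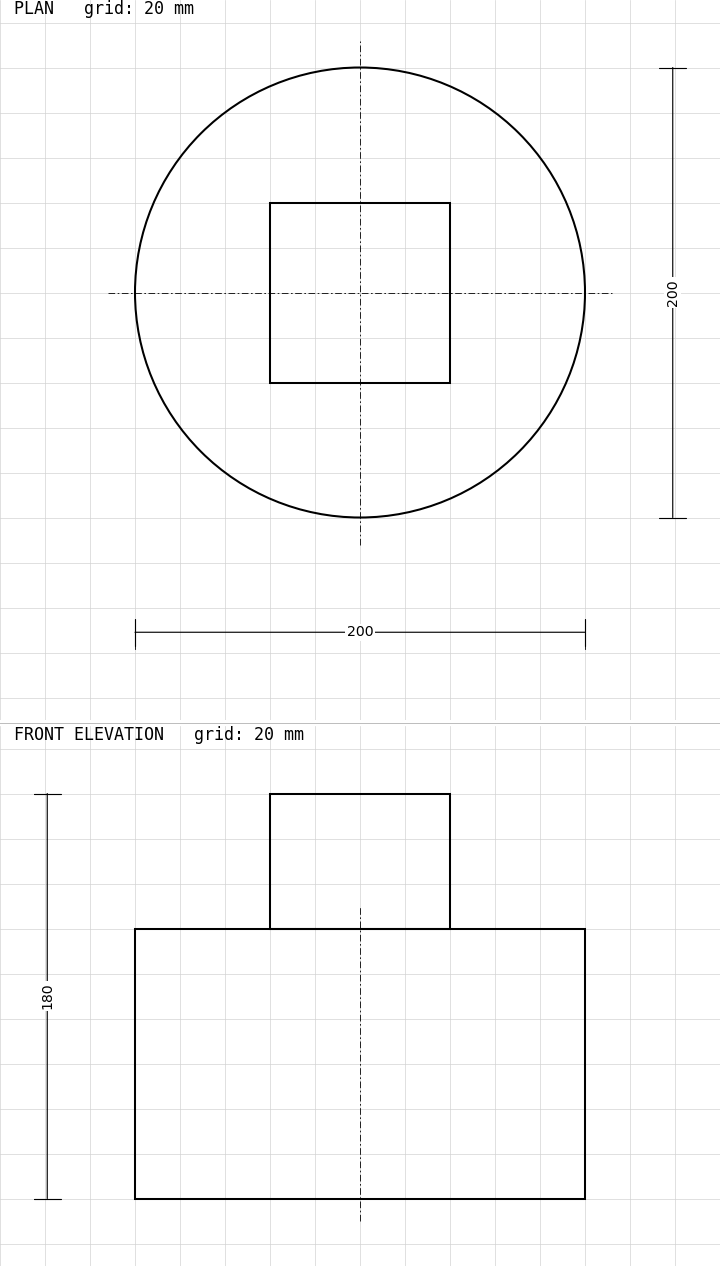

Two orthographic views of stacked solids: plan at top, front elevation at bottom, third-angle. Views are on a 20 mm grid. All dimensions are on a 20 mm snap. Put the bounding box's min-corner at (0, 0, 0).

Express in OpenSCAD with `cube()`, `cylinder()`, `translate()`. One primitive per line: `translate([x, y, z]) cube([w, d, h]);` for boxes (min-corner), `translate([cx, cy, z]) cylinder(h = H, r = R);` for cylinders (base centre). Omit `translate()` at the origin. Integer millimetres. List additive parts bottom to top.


translate([100, 100, 0]) cylinder(h = 120, r = 100);
translate([60, 60, 120]) cube([80, 80, 60]);


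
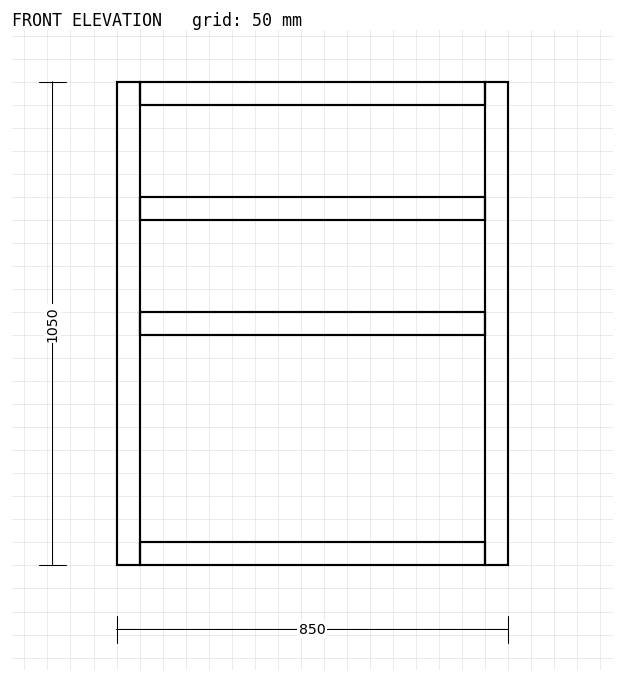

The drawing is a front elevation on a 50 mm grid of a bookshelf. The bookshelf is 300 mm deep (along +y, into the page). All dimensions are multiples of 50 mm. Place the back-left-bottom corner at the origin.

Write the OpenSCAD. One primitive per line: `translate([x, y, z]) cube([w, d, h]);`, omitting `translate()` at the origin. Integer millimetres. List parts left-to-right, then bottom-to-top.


cube([50, 300, 1050]);
translate([50, 0, 0]) cube([750, 300, 50]);
translate([50, 0, 500]) cube([750, 300, 50]);
translate([50, 0, 750]) cube([750, 300, 50]);
translate([50, 0, 1000]) cube([750, 300, 50]);
translate([800, 0, 0]) cube([50, 300, 1050]);


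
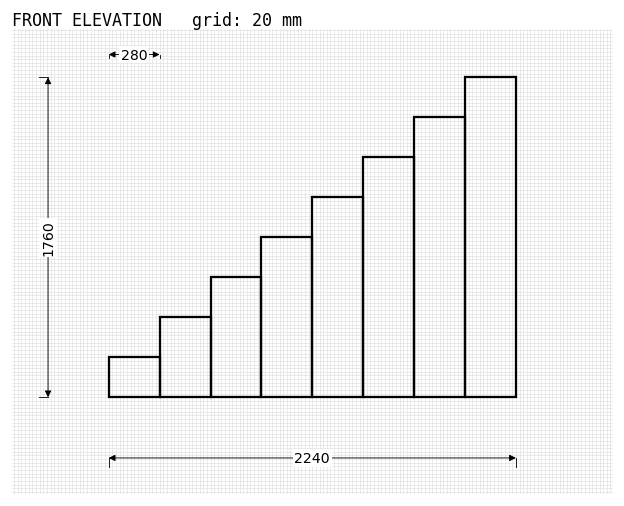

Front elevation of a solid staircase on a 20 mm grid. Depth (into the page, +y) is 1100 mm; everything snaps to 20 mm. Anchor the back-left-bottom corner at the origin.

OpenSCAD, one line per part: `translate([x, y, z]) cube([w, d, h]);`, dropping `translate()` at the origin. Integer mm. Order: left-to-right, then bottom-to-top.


cube([280, 1100, 220]);
translate([280, 0, 0]) cube([280, 1100, 440]);
translate([560, 0, 0]) cube([280, 1100, 660]);
translate([840, 0, 0]) cube([280, 1100, 880]);
translate([1120, 0, 0]) cube([280, 1100, 1100]);
translate([1400, 0, 0]) cube([280, 1100, 1320]);
translate([1680, 0, 0]) cube([280, 1100, 1540]);
translate([1960, 0, 0]) cube([280, 1100, 1760]);


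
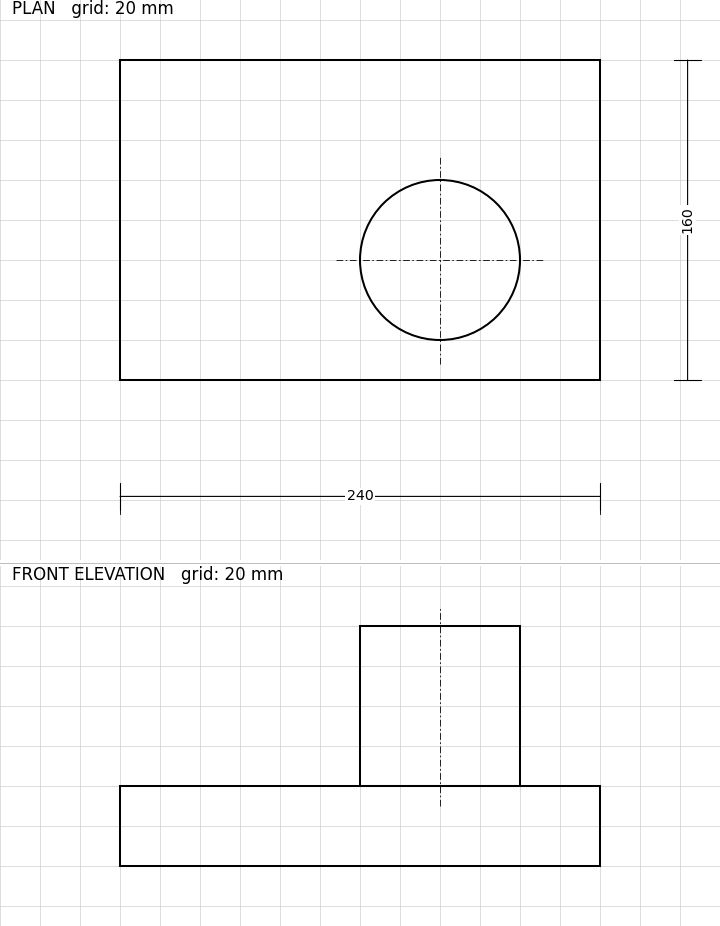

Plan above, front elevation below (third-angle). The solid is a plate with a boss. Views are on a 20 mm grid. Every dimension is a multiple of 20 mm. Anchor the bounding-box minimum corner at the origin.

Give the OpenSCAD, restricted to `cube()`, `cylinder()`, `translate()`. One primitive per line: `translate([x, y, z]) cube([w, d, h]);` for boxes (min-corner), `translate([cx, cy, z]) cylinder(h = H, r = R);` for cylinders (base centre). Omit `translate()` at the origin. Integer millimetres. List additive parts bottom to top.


cube([240, 160, 40]);
translate([160, 60, 40]) cylinder(h = 80, r = 40);
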